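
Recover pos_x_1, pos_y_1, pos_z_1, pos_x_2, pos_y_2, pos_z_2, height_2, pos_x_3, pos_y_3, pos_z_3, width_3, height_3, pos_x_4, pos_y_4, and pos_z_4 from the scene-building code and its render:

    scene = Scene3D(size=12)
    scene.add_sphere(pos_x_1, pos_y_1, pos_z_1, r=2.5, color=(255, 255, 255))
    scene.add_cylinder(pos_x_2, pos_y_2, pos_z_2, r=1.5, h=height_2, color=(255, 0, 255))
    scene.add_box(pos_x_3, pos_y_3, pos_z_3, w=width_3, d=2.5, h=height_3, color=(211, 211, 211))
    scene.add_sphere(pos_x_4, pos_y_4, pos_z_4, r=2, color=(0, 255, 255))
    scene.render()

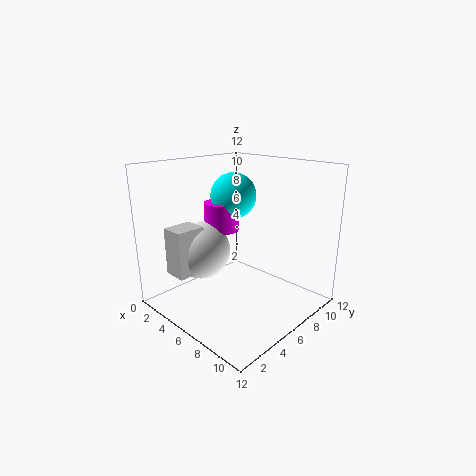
pos_x_1 = 3
pos_y_1 = 4.5
pos_z_1 = 4.5
pos_x_2 = 3.5
pos_y_2 = 6.5
pos_z_2 = 6
height_2 = 2.5
pos_x_3 = 2
pos_y_3 = 1.5
pos_z_3 = 3
width_3 = 2
height_3 = 4
pos_x_4 = 4
pos_y_4 = 7.5
pos_z_4 = 9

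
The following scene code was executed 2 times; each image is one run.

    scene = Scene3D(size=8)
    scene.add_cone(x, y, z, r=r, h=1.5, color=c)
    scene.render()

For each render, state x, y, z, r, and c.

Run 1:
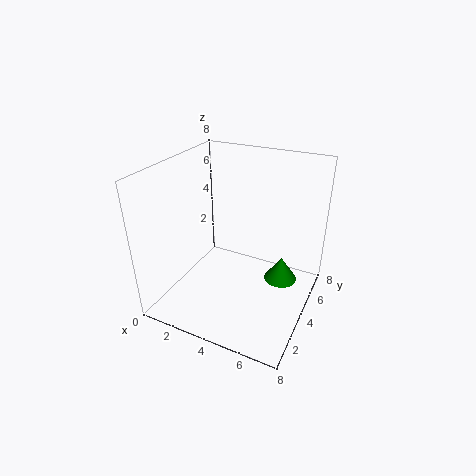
x = 6; y = 6; z = 0.5; r = 1; c = 'green'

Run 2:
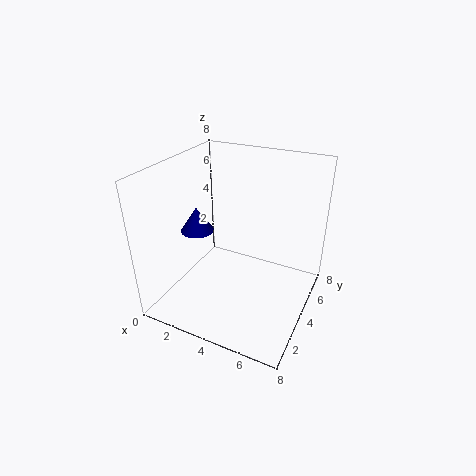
x = 1; y = 4.5; z = 3.5; r = 1; c = 'navy'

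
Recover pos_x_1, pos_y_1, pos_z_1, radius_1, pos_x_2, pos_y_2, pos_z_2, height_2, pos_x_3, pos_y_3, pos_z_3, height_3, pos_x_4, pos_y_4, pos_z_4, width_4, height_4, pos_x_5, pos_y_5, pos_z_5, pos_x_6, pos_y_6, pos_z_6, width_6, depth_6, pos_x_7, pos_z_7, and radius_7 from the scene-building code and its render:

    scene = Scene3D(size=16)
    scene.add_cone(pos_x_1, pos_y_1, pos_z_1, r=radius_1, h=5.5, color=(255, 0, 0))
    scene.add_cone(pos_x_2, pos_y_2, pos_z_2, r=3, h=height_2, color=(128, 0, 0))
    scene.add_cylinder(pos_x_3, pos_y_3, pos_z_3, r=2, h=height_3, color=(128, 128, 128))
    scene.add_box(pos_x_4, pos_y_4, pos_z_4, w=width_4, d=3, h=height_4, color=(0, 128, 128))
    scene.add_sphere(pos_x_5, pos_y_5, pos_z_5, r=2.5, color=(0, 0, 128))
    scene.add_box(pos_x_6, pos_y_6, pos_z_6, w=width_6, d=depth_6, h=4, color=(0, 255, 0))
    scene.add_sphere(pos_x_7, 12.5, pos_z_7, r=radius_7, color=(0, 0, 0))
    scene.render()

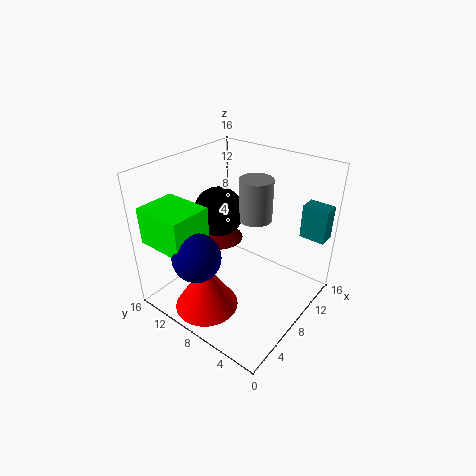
pos_x_1 = 3.5, pos_y_1 = 9, pos_z_1 = 1, radius_1 = 3.5, pos_x_2 = 10.5, pos_y_2 = 13, pos_z_2 = 5, height_2 = 3, pos_x_3 = 12, pos_y_3 = 8.5, pos_z_3 = 8.5, height_3 = 5, pos_x_4 = 14, pos_y_4 = 0.5, pos_z_4 = 7, width_4 = 2, height_4 = 4, pos_x_5 = 2.5, pos_y_5 = 9, pos_z_5 = 8, pos_x_6 = 0.5, pos_y_6 = 9.5, pos_z_6 = 8.5, width_6 = 4.5, depth_6 = 5.5, pos_x_7 = 10, pos_z_7 = 9, radius_7 = 3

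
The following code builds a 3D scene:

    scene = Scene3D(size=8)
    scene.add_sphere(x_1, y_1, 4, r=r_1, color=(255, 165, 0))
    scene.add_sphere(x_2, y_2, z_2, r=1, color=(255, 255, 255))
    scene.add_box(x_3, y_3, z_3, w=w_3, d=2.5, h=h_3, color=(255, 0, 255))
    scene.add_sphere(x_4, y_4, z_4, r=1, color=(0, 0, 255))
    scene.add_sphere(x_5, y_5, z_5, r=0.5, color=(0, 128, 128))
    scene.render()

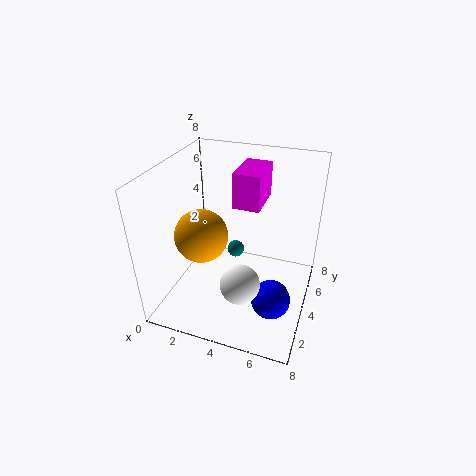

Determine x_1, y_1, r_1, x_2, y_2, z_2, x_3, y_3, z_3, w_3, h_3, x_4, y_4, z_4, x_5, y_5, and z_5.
x_1 = 2
y_1 = 3.5
r_1 = 1.5
x_2 = 5
y_2 = 1.5
z_2 = 3
x_3 = 3.5
y_3 = 4.5
z_3 = 5.5
w_3 = 1.5
h_3 = 2
x_4 = 6.5
y_4 = 2
z_4 = 2
x_5 = 3.5
y_5 = 5
z_5 = 2.5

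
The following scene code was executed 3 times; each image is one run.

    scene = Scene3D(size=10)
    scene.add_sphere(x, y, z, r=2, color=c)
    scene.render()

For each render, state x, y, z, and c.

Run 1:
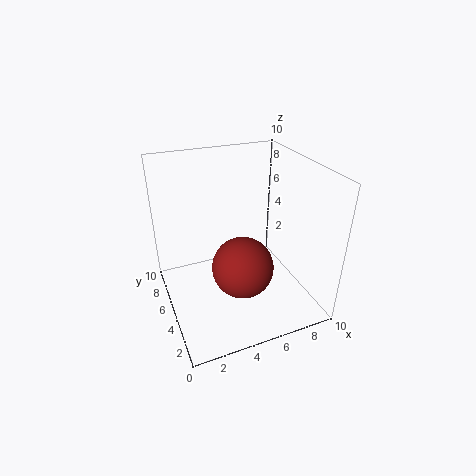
x = 4.5
y = 3
z = 4
c = 'brown'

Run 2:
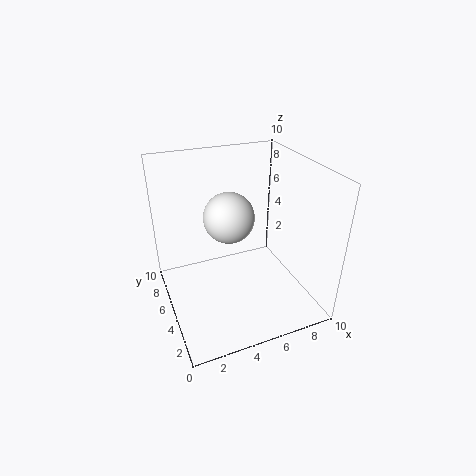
x = 5.5
y = 8
z = 5
c = 'white'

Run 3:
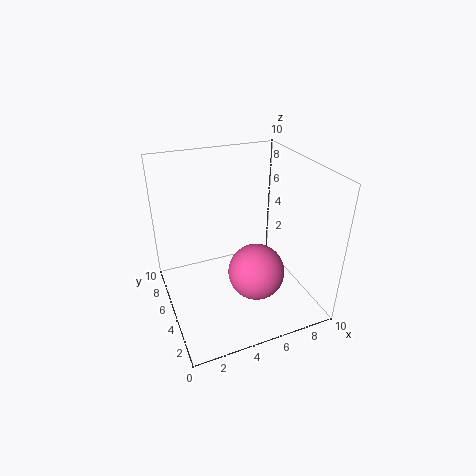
x = 6
y = 4
z = 2.5
c = 'hotpink'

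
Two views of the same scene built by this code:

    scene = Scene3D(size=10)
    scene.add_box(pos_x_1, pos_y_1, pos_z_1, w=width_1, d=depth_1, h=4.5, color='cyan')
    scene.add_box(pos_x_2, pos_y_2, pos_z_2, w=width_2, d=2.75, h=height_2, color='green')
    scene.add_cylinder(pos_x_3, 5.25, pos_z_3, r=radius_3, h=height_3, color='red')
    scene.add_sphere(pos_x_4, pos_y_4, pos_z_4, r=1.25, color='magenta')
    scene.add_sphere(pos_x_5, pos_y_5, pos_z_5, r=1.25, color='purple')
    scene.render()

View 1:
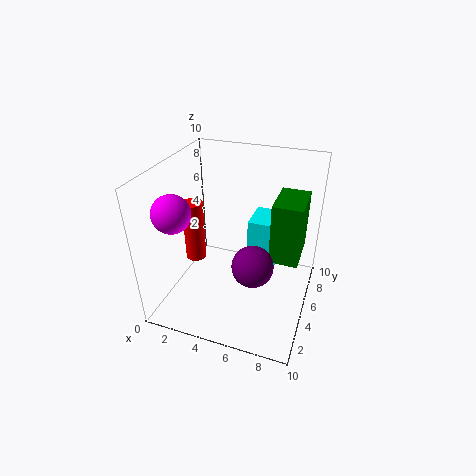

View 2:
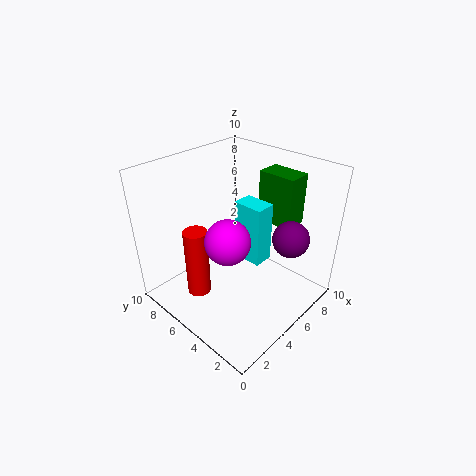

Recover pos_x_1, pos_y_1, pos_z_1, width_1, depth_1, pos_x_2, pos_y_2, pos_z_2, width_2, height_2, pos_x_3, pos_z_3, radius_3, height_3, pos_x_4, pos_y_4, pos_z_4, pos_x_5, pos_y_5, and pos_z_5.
pos_x_1 = 6; pos_y_1 = 4; pos_z_1 = 2.5; width_1 = 1.5; depth_1 = 2.25; pos_x_2 = 7.75; pos_y_2 = 2.75; pos_z_2 = 5.25; width_2 = 1.75; height_2 = 3.75; pos_x_3 = 1.5; pos_z_3 = 2.5; radius_3 = 0.75; height_3 = 4.5; pos_x_4 = 1.5; pos_y_4 = 2.5; pos_z_4 = 7.5; pos_x_5 = 7; pos_y_5 = 2; pos_z_5 = 5.25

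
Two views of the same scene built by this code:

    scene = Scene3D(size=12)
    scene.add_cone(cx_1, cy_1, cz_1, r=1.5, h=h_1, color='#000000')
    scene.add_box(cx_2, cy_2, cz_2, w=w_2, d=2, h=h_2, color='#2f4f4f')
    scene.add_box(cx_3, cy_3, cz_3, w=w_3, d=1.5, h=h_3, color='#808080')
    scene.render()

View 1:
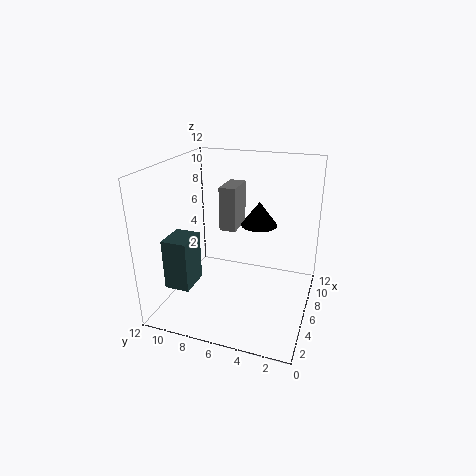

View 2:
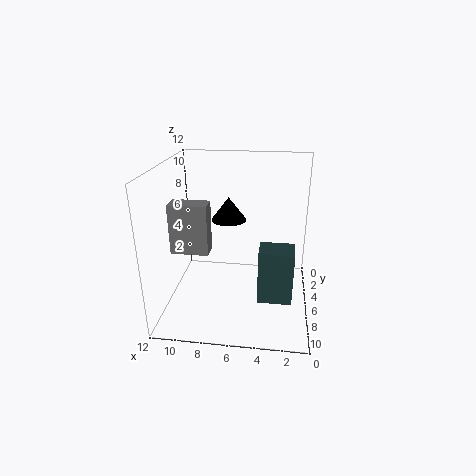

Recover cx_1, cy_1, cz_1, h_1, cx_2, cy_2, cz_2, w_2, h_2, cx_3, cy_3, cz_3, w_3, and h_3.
cx_1 = 7; cy_1 = 4.5; cz_1 = 7; h_1 = 2; cx_2 = 1.5; cy_2 = 8.5; cz_2 = 3; w_2 = 2.5; h_2 = 4; cx_3 = 8; cy_3 = 7; cz_3 = 5.5; w_3 = 3; h_3 = 4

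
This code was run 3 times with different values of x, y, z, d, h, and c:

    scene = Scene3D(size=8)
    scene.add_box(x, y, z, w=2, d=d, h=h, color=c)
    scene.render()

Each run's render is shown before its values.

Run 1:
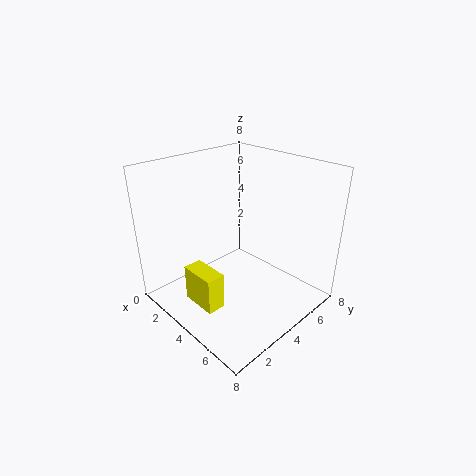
x = 3
y = 1
z = 1
d = 1
h = 2
c = 'yellow'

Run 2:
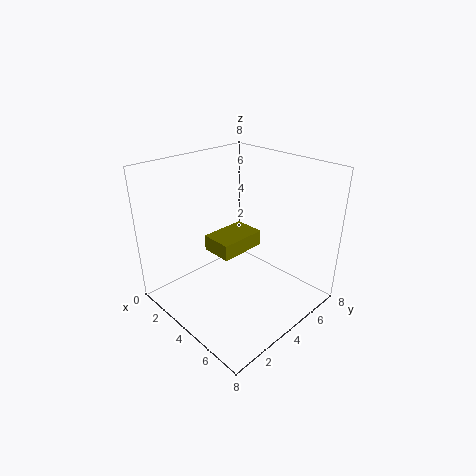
x = 1
y = 4
z = 2
d = 3
h = 1
c = 'olive'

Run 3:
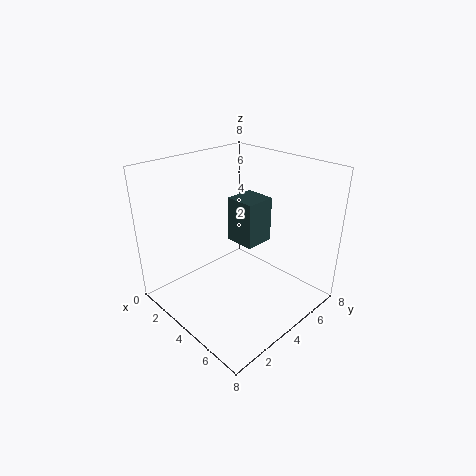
x = 1
y = 6
z = 2
d = 2
h = 3
c = 'darkslategray'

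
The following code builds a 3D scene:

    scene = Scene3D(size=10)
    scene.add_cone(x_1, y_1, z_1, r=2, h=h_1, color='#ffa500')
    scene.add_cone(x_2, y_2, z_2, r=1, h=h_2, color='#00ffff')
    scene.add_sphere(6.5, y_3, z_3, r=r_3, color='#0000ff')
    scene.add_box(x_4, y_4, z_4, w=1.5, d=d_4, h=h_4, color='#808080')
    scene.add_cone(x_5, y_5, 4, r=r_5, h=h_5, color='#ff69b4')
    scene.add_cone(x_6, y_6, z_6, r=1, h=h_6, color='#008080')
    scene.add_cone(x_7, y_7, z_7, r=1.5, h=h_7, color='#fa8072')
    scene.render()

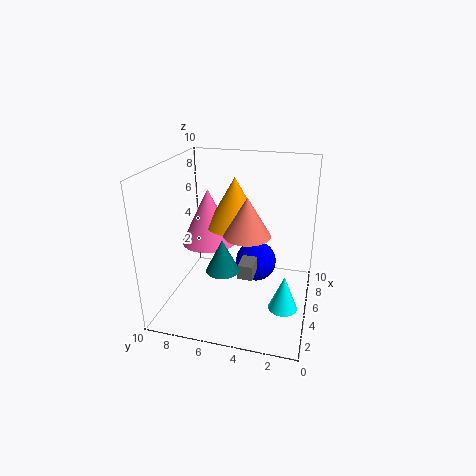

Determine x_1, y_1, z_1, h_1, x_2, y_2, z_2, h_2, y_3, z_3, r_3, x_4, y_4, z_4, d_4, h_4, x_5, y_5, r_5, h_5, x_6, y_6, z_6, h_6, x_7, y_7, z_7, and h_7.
x_1 = 6, y_1 = 5.5, z_1 = 5.5, h_1 = 3.5, x_2 = 4, y_2 = 1.5, z_2 = 0.5, h_2 = 2.5, y_3 = 4, z_3 = 2.5, r_3 = 1.5, x_4 = 3, y_4 = 3.5, z_4 = 3, d_4 = 1, h_4 = 1, x_5 = 6, y_5 = 7.5, r_5 = 2, h_5 = 4, x_6 = 1.5, y_6 = 5, z_6 = 4.5, h_6 = 2, x_7 = 3.5, y_7 = 4, z_7 = 6, h_7 = 2.5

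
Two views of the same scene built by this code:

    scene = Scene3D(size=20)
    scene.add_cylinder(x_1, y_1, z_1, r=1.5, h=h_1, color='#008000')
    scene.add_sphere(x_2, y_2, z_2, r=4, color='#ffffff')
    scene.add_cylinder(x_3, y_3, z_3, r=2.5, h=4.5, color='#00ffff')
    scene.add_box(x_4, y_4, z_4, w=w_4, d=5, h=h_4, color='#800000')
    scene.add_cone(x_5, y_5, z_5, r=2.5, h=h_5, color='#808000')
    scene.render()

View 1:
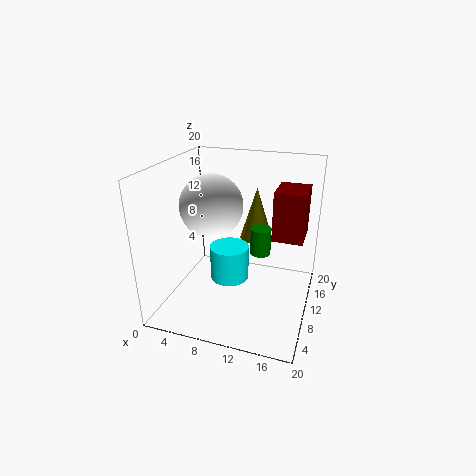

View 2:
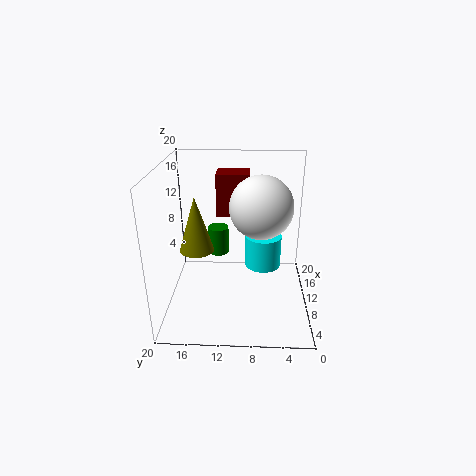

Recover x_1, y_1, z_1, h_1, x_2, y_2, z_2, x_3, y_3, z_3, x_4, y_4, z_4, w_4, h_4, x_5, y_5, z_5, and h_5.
x_1 = 12.5; y_1 = 13; z_1 = 6.5; h_1 = 4; x_2 = 7.5; y_2 = 7; z_2 = 15.5; x_3 = 10; y_3 = 6.5; z_3 = 6; x_4 = 15; y_4 = 8.5; z_4 = 11; w_4 = 4; h_4 = 6.5; x_5 = 11; y_5 = 16; z_5 = 7.5; h_5 = 8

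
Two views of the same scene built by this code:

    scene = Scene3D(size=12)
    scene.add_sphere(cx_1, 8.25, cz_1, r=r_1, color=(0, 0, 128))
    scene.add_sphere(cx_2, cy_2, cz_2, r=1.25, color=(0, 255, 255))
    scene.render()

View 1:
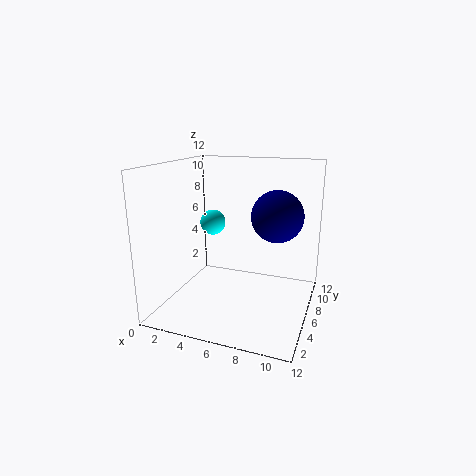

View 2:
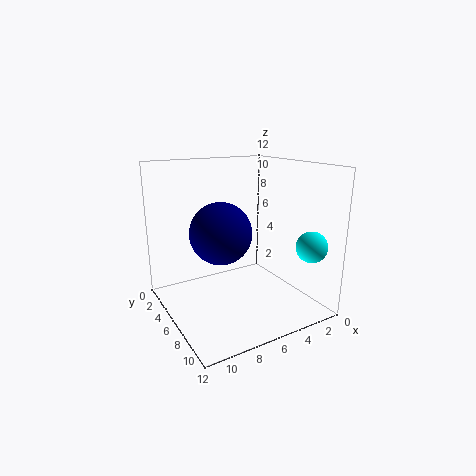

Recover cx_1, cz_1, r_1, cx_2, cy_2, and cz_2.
cx_1 = 8.75
cz_1 = 7.5
r_1 = 2.25
cx_2 = 1.75
cy_2 = 10.25
cz_2 = 5.75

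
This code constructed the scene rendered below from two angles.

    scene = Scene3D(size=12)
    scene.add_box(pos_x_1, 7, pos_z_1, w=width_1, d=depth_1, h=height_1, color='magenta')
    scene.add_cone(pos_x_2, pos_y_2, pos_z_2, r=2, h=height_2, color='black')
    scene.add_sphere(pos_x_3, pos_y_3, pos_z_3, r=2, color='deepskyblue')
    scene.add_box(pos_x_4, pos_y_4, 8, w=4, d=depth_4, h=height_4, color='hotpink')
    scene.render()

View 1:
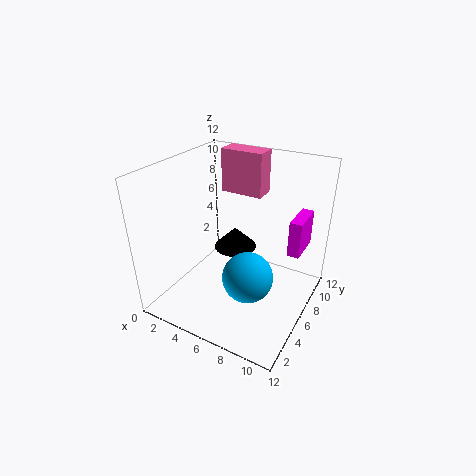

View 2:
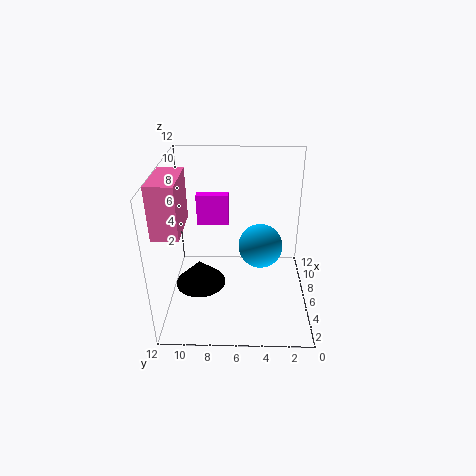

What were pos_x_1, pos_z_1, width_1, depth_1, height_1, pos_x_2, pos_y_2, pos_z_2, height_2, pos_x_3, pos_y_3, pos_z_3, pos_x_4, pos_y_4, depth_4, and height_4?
pos_x_1 = 10, pos_z_1 = 5, width_1 = 1, depth_1 = 3, height_1 = 3, pos_x_2 = 4, pos_y_2 = 9, pos_z_2 = 3, height_2 = 2, pos_x_3 = 8, pos_y_3 = 4, pos_z_3 = 4, pos_x_4 = 2, pos_y_4 = 10, depth_4 = 2, height_4 = 4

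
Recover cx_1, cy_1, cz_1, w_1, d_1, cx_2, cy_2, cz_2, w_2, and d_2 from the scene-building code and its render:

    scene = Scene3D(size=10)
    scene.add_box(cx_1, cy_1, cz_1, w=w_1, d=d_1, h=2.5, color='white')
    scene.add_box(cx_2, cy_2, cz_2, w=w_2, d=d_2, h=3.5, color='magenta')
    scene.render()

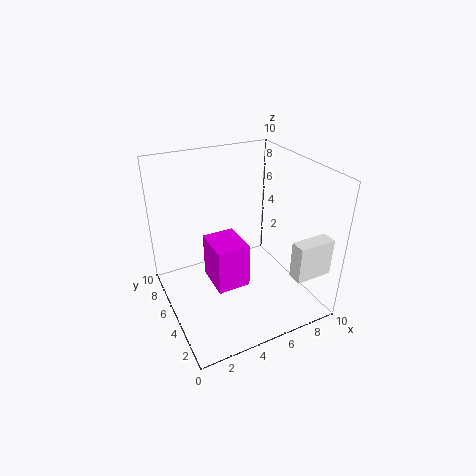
cx_1 = 7
cy_1 = 0.5
cz_1 = 3.5
w_1 = 2.5
d_1 = 1
cx_2 = 3.5
cy_2 = 5
cz_2 = 0.5
w_2 = 2.5
d_2 = 3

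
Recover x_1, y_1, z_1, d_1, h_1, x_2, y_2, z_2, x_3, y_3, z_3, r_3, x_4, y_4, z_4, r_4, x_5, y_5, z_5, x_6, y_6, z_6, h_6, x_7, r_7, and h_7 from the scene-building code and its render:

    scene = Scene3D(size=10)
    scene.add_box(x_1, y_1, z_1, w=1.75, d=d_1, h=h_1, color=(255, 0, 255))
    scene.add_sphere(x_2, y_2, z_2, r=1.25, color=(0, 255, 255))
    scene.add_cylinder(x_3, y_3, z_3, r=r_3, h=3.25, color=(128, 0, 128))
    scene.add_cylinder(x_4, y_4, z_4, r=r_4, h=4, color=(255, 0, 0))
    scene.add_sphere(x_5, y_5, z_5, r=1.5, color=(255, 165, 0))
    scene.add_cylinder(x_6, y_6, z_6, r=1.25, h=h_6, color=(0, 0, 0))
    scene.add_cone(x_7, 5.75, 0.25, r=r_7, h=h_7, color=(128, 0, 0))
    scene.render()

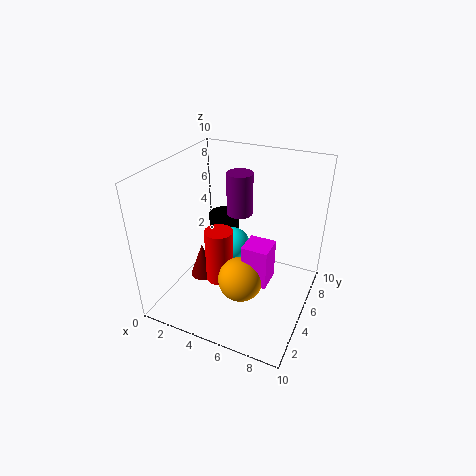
x_1 = 6; y_1 = 3.25; z_1 = 2.75; d_1 = 1.75; h_1 = 2.75; x_2 = 4; y_2 = 6.25; z_2 = 3.5; x_3 = 3.75; y_3 = 8; z_3 = 5.25; r_3 = 1; x_4 = 3.75; y_4 = 4.5; z_4 = 1.5; r_4 = 1; x_5 = 6; y_5 = 3.25; z_5 = 3; x_6 = 2; y_6 = 8.75; z_6 = 3; h_6 = 1.5; x_7 = 1.5; r_7 = 1; h_7 = 2.75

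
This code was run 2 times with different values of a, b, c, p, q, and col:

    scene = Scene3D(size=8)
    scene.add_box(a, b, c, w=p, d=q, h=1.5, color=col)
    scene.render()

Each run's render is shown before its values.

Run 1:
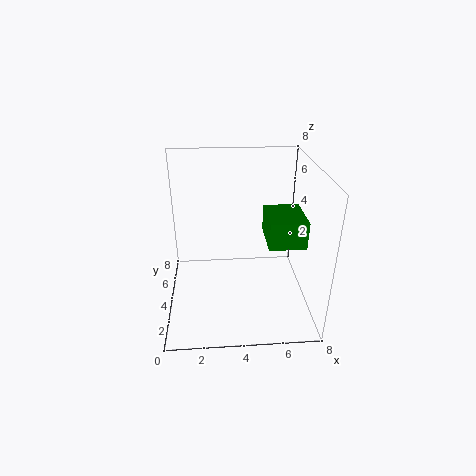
a = 5.5, b = 2.5, c = 4, p = 2, q = 2.5, col = 'green'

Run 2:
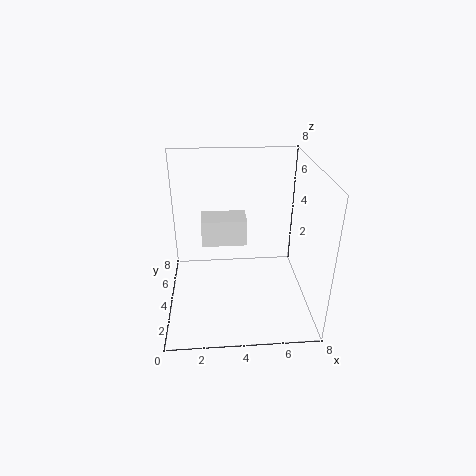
a = 2, b = 4, c = 3.5, p = 2.5, q = 1.5, col = 'white'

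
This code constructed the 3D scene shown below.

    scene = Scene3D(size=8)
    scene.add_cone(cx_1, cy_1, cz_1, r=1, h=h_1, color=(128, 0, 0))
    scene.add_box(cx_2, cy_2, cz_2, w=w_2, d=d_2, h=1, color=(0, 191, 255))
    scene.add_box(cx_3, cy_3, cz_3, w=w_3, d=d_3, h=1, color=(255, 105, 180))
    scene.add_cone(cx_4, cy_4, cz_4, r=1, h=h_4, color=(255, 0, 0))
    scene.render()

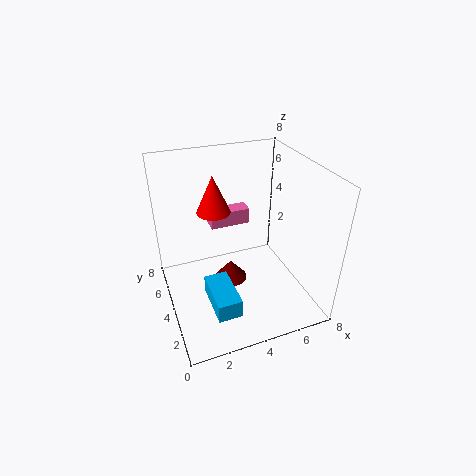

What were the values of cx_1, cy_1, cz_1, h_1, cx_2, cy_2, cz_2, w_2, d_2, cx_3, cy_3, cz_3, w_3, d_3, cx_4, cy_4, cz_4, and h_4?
cx_1 = 4; cy_1 = 5.25; cz_1 = 0.25; h_1 = 1.25; cx_2 = 1.75; cy_2 = 0.75; cz_2 = 1.5; w_2 = 1.25; d_2 = 2.5; cx_3 = 3.25; cy_3 = 6.5; cz_3 = 3.25; w_3 = 2.5; d_3 = 1; cx_4 = 3.25; cy_4 = 6; cz_4 = 4.75; h_4 = 2.25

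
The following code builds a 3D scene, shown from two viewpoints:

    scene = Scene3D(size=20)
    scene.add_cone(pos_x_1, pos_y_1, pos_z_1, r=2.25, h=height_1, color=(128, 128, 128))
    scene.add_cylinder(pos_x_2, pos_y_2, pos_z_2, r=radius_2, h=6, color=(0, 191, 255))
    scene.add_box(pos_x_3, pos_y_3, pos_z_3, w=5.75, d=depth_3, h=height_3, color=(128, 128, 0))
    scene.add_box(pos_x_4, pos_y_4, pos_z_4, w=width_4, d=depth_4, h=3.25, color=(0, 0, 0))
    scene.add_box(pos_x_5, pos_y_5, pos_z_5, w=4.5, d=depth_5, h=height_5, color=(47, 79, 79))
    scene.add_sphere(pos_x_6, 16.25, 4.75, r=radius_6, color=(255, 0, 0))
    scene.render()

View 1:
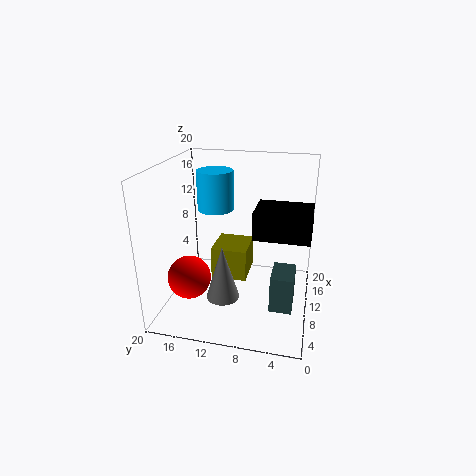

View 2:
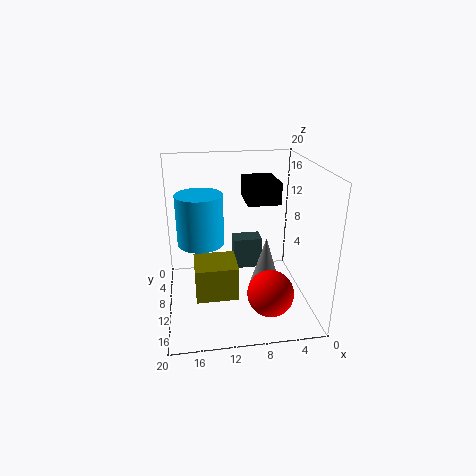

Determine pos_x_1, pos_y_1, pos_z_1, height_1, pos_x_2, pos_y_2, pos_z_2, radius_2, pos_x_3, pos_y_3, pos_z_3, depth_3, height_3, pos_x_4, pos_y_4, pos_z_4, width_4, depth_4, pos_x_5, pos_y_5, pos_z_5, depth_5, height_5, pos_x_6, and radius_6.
pos_x_1 = 6.25, pos_y_1 = 11.25, pos_z_1 = 2.75, height_1 = 7.5, pos_x_2 = 15.25, pos_y_2 = 14.75, pos_z_2 = 12, radius_2 = 2.75, pos_x_3 = 10.5, pos_y_3 = 9, pos_z_3 = 2.75, depth_3 = 5.25, height_3 = 4.75, pos_x_4 = 3, pos_y_4 = 0.25, pos_z_4 = 13.25, width_4 = 5, depth_4 = 6.5, pos_x_5 = 5.25, pos_y_5 = 1.75, pos_z_5 = 2, depth_5 = 3, height_5 = 5, pos_x_6 = 6.75, radius_6 = 3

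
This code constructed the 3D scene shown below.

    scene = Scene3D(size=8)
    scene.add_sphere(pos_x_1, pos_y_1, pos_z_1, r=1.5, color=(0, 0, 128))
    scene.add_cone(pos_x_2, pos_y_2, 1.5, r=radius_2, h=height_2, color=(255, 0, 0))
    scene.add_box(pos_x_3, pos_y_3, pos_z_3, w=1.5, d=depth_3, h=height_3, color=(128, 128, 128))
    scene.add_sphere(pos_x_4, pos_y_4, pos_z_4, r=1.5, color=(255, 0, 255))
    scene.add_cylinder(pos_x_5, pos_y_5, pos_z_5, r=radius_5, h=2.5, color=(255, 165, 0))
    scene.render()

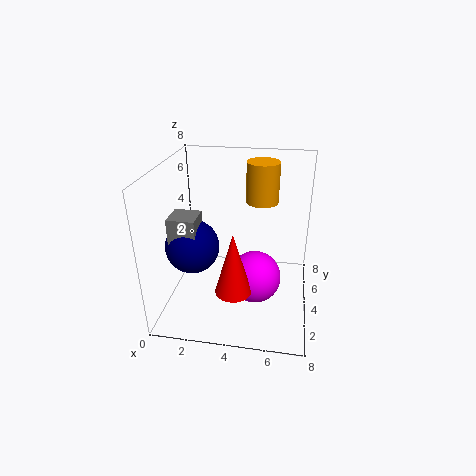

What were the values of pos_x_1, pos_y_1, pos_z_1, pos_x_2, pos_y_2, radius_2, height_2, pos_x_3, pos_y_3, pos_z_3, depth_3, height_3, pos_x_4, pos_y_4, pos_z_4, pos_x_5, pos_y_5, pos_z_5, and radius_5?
pos_x_1 = 1.5
pos_y_1 = 3.5
pos_z_1 = 3.5
pos_x_2 = 4
pos_y_2 = 2.5
radius_2 = 1
height_2 = 3.5
pos_x_3 = 0.5
pos_y_3 = 2.5
pos_z_3 = 3.5
depth_3 = 1.5
height_3 = 2
pos_x_4 = 5
pos_y_4 = 4
pos_z_4 = 1.5
pos_x_5 = 5
pos_y_5 = 7
pos_z_5 = 5
radius_5 = 1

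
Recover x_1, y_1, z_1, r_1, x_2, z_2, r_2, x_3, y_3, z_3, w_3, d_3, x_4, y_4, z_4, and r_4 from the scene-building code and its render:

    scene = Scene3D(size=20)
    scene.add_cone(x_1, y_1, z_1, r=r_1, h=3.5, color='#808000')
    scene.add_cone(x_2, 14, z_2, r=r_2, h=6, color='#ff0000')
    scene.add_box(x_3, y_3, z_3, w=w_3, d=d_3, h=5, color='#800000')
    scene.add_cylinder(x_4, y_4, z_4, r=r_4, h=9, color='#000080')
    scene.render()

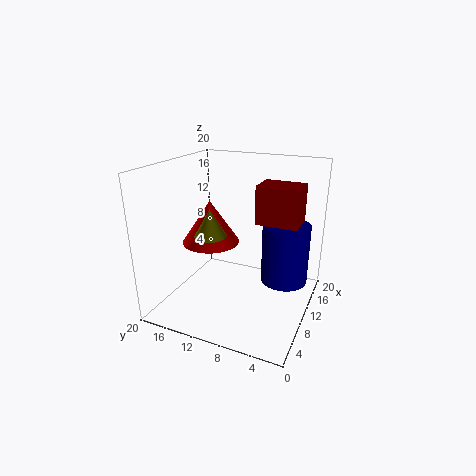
x_1 = 5
y_1 = 11.5
z_1 = 12
r_1 = 2
x_2 = 9.5
z_2 = 9
r_2 = 4
x_3 = 8.5
y_3 = 1.5
z_3 = 13
w_3 = 4
d_3 = 5.5
x_4 = 15
y_4 = 4.5
z_4 = 2
r_4 = 3.5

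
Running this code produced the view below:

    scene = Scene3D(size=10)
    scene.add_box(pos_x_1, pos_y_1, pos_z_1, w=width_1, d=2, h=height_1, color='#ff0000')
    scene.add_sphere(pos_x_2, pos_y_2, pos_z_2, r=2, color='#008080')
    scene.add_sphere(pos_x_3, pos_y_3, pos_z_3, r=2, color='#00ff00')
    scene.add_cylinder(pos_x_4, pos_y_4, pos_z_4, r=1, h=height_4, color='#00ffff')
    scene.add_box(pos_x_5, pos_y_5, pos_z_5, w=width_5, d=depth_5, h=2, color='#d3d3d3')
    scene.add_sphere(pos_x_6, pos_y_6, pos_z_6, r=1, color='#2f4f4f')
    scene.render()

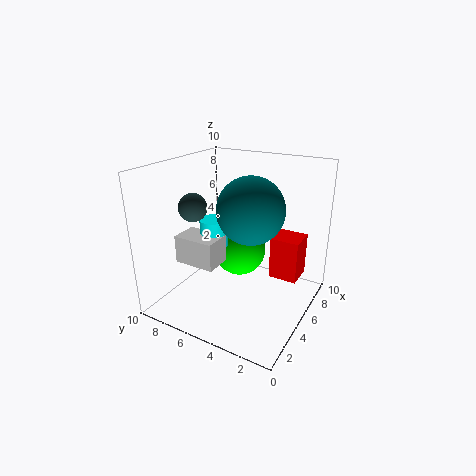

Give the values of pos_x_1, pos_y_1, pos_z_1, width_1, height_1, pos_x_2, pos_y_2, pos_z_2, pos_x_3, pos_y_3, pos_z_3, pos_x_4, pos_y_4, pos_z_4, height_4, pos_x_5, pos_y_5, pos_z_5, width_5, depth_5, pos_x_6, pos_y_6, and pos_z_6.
pos_x_1 = 6, pos_y_1 = 1, pos_z_1 = 2, width_1 = 2, height_1 = 3, pos_x_2 = 3, pos_y_2 = 3, pos_z_2 = 8, pos_x_3 = 7, pos_y_3 = 6, pos_z_3 = 3, pos_x_4 = 5, pos_y_4 = 7, pos_z_4 = 4, height_4 = 2, pos_x_5 = 3, pos_y_5 = 6, pos_z_5 = 3, width_5 = 2, depth_5 = 3, pos_x_6 = 4, pos_y_6 = 8, pos_z_6 = 7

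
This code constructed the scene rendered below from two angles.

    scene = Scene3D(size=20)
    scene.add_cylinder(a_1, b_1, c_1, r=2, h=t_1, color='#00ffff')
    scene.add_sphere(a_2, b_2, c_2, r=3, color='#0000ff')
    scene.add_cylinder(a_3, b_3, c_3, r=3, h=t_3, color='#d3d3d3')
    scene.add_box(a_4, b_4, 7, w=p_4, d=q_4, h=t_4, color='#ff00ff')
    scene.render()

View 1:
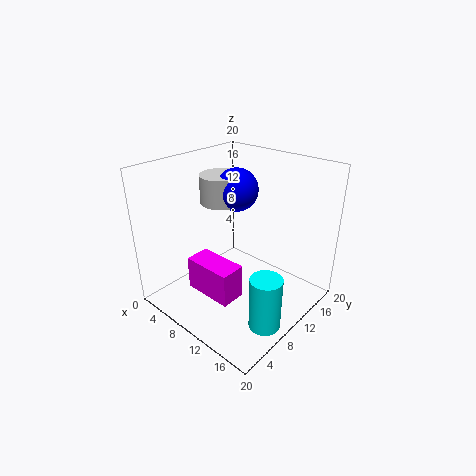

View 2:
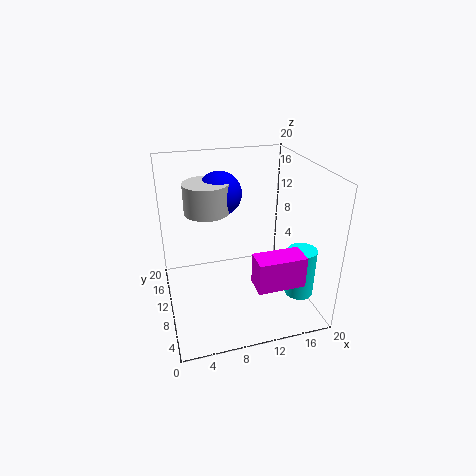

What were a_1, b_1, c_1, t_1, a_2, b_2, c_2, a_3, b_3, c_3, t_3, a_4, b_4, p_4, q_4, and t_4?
a_1 = 18
b_1 = 6
c_1 = 2
t_1 = 7
a_2 = 8
b_2 = 12
c_2 = 16
a_3 = 6
b_3 = 11
c_3 = 14
t_3 = 4
a_4 = 10
b_4 = 1
p_4 = 6
q_4 = 3
t_4 = 4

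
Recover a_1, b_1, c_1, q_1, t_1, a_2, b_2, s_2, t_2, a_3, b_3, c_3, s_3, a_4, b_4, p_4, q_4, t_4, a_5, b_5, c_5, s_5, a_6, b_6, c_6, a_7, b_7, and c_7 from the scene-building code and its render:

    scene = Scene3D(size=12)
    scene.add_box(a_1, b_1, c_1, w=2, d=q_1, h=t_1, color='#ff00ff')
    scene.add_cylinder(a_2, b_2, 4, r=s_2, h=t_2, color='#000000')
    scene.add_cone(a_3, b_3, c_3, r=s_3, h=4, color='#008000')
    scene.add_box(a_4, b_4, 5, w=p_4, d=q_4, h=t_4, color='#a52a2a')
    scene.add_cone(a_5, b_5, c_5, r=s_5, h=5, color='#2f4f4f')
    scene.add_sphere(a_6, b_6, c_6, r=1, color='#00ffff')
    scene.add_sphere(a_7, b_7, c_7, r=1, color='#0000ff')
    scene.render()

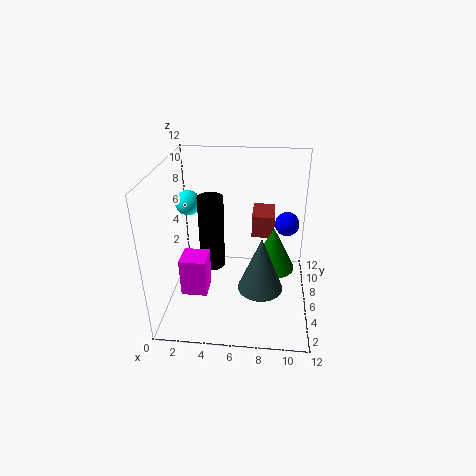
a_1 = 2, b_1 = 2, c_1 = 3, q_1 = 2, t_1 = 3, a_2 = 4, b_2 = 5, s_2 = 1, t_2 = 6, a_3 = 9, b_3 = 8, c_3 = 2, s_3 = 2, a_4 = 7, b_4 = 8, p_4 = 2, q_4 = 3, t_4 = 2, a_5 = 8, b_5 = 6, c_5 = 1, s_5 = 2, a_6 = 2, b_6 = 6, c_6 = 9, a_7 = 10, b_7 = 7, c_7 = 7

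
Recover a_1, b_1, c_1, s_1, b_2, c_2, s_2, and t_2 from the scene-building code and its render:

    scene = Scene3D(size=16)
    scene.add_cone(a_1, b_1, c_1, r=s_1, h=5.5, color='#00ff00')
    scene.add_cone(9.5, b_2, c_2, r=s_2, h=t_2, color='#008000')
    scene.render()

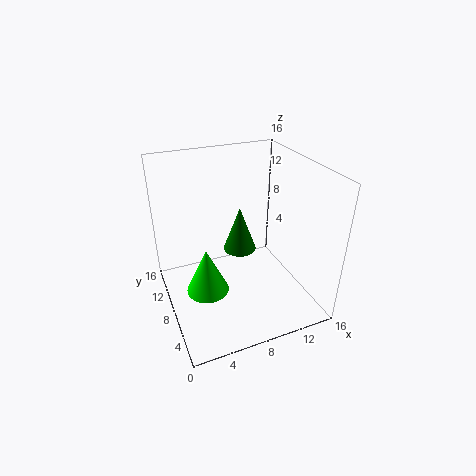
a_1 = 4.5, b_1 = 9, c_1 = 1, s_1 = 2.5, b_2 = 11, c_2 = 4.5, s_2 = 2, t_2 = 5.5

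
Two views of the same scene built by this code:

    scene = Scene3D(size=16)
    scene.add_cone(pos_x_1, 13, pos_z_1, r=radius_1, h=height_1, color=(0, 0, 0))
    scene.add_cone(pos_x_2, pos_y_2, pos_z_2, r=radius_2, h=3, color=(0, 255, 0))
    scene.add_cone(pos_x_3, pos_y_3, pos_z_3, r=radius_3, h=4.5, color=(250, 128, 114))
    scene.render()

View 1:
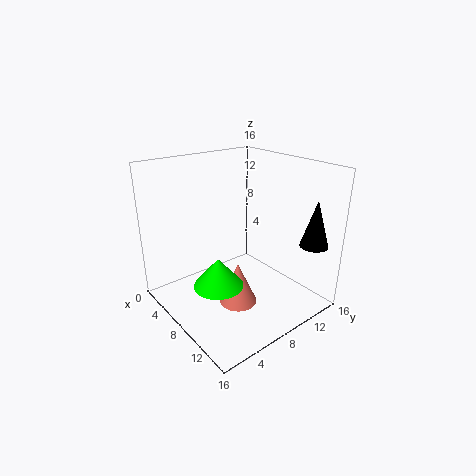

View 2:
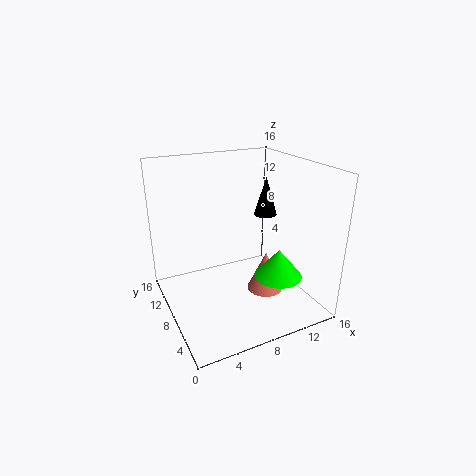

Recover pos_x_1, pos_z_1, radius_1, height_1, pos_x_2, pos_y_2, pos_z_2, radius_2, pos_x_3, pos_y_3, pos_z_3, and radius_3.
pos_x_1 = 14.5, pos_z_1 = 8, radius_1 = 1.5, height_1 = 5, pos_x_2 = 10.5, pos_y_2 = 3.5, pos_z_2 = 5, radius_2 = 2.5, pos_x_3 = 10.5, pos_y_3 = 6, pos_z_3 = 2, radius_3 = 2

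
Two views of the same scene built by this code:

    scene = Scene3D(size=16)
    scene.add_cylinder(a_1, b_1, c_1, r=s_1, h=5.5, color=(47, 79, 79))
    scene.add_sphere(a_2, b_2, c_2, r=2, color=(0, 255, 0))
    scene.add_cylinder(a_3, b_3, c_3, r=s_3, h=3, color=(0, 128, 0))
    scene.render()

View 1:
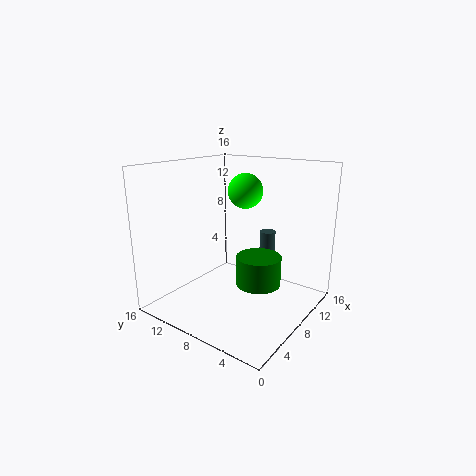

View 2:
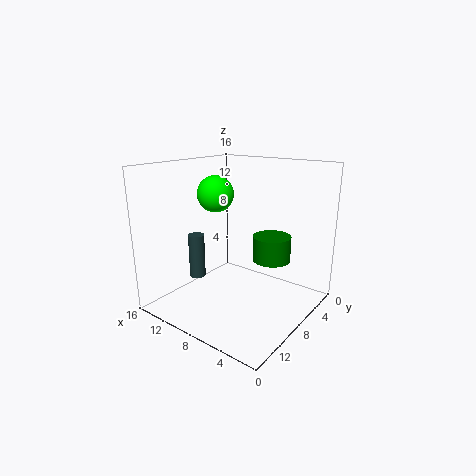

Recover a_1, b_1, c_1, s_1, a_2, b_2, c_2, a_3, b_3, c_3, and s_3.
a_1 = 14.5
b_1 = 8
c_1 = 1.5
s_1 = 1
a_2 = 10.5
b_2 = 8.75
c_2 = 12.75
a_3 = 6
b_3 = 4
c_3 = 4.5
s_3 = 2.25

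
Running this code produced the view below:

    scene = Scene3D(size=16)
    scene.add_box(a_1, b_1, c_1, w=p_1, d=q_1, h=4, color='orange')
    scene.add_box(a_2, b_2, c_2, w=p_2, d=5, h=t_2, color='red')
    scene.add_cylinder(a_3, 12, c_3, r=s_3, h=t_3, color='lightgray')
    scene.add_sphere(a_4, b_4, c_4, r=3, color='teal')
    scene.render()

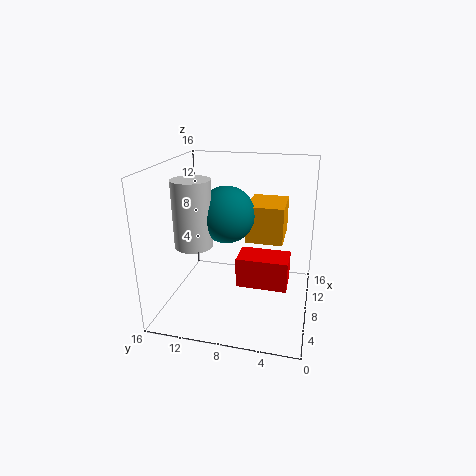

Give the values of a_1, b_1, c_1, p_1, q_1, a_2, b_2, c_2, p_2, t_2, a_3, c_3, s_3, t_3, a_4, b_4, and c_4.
a_1 = 7; b_1 = 3; c_1 = 8; p_1 = 5; q_1 = 4; a_2 = 3; b_2 = 2; c_2 = 5; p_2 = 3; t_2 = 3; a_3 = 5; c_3 = 8; s_3 = 2; t_3 = 7; a_4 = 7; b_4 = 9; c_4 = 11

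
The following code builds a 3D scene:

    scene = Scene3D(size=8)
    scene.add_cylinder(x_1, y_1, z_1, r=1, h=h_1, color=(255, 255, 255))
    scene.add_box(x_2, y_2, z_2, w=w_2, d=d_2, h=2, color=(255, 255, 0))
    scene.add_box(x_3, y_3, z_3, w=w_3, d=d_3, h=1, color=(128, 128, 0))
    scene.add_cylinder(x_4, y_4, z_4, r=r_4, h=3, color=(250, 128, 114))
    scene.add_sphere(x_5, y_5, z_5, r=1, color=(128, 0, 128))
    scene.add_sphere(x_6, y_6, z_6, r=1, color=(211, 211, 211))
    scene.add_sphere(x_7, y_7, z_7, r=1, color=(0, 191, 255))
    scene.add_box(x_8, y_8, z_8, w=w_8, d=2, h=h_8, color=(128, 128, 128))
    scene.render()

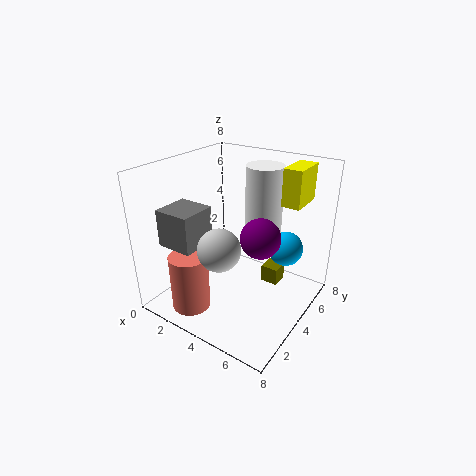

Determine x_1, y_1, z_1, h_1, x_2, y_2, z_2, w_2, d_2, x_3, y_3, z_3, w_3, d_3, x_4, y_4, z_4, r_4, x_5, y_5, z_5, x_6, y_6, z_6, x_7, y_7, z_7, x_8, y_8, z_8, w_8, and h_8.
x_1 = 5
y_1 = 5
z_1 = 4
h_1 = 4
x_2 = 6
y_2 = 5
z_2 = 6
w_2 = 1
d_2 = 2
x_3 = 5
y_3 = 5
z_3 = 1
w_3 = 1
d_3 = 1
x_4 = 3
y_4 = 1
z_4 = 1
r_4 = 1
x_5 = 6
y_5 = 3
z_5 = 5
x_6 = 5
y_6 = 1
z_6 = 5
x_7 = 6
y_7 = 6
z_7 = 3
x_8 = 1
y_8 = 1
z_8 = 4
w_8 = 2
h_8 = 2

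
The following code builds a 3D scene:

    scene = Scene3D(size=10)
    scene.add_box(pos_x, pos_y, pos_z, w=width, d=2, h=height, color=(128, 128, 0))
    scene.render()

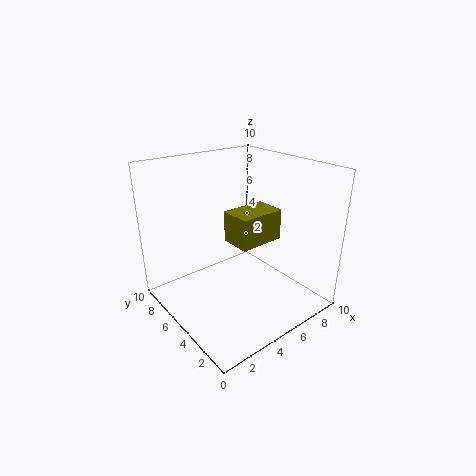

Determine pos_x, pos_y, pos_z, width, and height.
pos_x = 3.5; pos_y = 2.5; pos_z = 5.5; width = 3; height = 2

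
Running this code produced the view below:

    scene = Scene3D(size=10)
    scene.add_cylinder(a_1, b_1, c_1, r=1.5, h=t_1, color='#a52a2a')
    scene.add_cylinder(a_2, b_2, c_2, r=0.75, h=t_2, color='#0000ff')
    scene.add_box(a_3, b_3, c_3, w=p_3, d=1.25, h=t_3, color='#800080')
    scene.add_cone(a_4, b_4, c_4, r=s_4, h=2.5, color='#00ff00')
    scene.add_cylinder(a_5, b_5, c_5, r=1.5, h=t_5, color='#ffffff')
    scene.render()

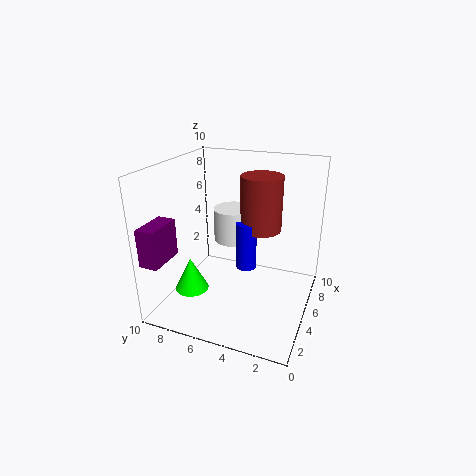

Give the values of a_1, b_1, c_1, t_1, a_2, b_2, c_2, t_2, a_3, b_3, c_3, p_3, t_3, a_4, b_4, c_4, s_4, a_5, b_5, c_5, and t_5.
a_1 = 7
b_1 = 4
c_1 = 5
t_1 = 4
a_2 = 6
b_2 = 4.75
c_2 = 2.25
t_2 = 3.5
a_3 = 0.25
b_3 = 8.5
c_3 = 4.25
p_3 = 2.5
t_3 = 2.5
a_4 = 4.25
b_4 = 8.5
c_4 = 0.5
s_4 = 1.25
a_5 = 7.25
b_5 = 6.25
c_5 = 3.75
t_5 = 2.5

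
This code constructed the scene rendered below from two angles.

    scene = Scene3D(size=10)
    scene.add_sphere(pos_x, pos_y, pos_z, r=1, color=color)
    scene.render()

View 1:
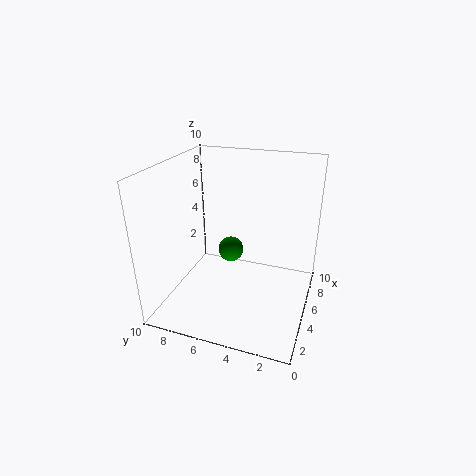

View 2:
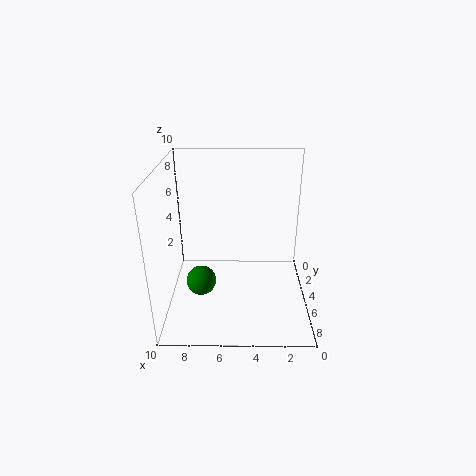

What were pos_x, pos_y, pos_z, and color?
pos_x = 7.5
pos_y = 6.5
pos_z = 2.5
color = 'green'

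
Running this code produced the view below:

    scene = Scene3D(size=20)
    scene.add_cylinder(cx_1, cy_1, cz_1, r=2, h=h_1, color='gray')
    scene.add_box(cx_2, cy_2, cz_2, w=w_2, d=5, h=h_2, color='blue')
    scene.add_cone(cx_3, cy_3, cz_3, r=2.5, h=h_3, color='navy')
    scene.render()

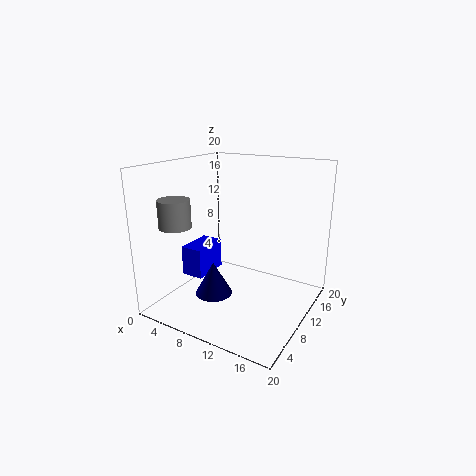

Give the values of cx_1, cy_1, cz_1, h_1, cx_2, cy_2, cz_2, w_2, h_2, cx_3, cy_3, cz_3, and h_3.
cx_1 = 5.5
cy_1 = 2.5
cz_1 = 13
h_1 = 3.5
cx_2 = 4.5
cy_2 = 4.5
cz_2 = 5.5
w_2 = 3
h_2 = 4
cx_3 = 8.5
cy_3 = 6
cz_3 = 3
h_3 = 4.5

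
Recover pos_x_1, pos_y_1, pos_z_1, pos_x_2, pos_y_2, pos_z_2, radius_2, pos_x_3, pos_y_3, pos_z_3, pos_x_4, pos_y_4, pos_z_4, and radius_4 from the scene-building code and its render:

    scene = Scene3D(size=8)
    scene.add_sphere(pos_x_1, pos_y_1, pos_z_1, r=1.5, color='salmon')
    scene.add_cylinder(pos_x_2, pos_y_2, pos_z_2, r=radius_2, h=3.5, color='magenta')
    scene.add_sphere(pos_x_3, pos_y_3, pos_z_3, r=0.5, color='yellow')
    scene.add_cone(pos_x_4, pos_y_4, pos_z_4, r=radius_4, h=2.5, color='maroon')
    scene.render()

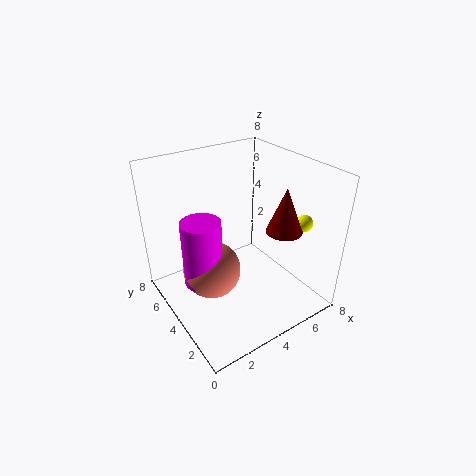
pos_x_1 = 2, pos_y_1 = 3.5, pos_z_1 = 3, pos_x_2 = 1.5, pos_y_2 = 3.5, pos_z_2 = 2.5, radius_2 = 1, pos_x_3 = 7.5, pos_y_3 = 2.5, pos_z_3 = 4.5, pos_x_4 = 6, pos_y_4 = 2.5, pos_z_4 = 4.5, radius_4 = 1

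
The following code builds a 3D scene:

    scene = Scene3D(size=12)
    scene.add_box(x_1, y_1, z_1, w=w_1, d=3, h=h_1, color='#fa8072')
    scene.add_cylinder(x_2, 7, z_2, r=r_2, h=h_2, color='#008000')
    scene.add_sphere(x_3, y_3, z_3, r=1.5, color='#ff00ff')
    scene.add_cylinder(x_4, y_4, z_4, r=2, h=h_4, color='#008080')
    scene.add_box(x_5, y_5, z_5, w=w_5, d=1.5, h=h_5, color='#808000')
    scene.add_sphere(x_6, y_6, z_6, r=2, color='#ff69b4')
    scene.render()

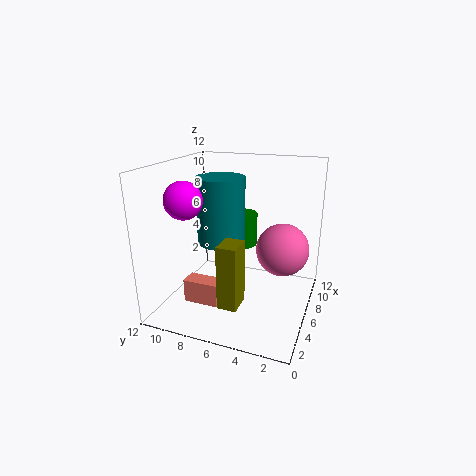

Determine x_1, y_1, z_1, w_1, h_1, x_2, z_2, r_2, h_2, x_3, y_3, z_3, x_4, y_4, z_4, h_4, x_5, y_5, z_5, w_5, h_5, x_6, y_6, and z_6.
x_1 = 3.5; y_1 = 7; z_1 = 0.5; w_1 = 1.5; h_1 = 2; x_2 = 9.5; z_2 = 4; r_2 = 1.5; h_2 = 3; x_3 = 3.5; y_3 = 9.5; z_3 = 9.5; x_4 = 6; y_4 = 7.5; z_4 = 5.5; h_4 = 5.5; x_5 = 1.5; y_5 = 4.5; z_5 = 2; w_5 = 2; h_5 = 5; x_6 = 5; y_6 = 2; z_6 = 6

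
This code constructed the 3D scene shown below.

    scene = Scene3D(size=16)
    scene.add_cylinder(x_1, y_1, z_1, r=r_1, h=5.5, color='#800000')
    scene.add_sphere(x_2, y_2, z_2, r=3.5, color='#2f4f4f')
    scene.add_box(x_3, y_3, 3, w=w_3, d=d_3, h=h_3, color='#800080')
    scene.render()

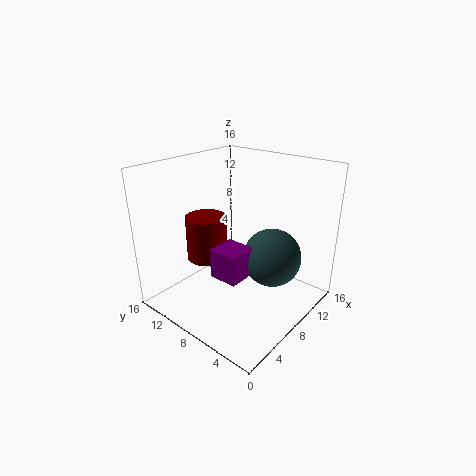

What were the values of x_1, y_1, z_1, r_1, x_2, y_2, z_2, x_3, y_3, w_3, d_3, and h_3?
x_1 = 8.5
y_1 = 13.5
z_1 = 3.5
r_1 = 2.5
x_2 = 12
y_2 = 6
z_2 = 4.5
x_3 = 6
y_3 = 7
w_3 = 3.5
d_3 = 3.5
h_3 = 3.5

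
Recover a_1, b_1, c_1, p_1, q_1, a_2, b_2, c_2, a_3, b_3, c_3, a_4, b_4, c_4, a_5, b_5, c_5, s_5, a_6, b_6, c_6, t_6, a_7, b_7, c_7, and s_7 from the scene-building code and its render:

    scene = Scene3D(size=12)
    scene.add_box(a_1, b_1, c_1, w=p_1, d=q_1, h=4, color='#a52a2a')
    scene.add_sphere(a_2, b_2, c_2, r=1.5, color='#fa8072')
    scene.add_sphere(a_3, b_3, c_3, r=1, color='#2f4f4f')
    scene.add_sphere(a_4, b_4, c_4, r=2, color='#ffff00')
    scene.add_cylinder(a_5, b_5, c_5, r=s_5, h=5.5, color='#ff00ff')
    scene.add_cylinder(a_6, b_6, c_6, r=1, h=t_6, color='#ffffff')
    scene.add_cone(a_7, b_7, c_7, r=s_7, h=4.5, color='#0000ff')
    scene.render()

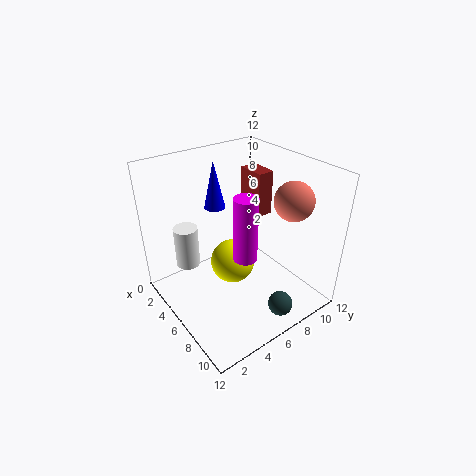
a_1 = 2.5
b_1 = 9
c_1 = 6.5
p_1 = 2.5
q_1 = 1.5
a_2 = 9.5
b_2 = 8.5
c_2 = 10
a_3 = 10.5
b_3 = 7
c_3 = 1.5
a_4 = 4.5
b_4 = 6.5
c_4 = 2.5
a_5 = 7
b_5 = 6
c_5 = 4.5
s_5 = 1
a_6 = 3.5
b_6 = 2.5
c_6 = 3.5
t_6 = 3.5
a_7 = 1
b_7 = 7
c_7 = 6.5
s_7 = 1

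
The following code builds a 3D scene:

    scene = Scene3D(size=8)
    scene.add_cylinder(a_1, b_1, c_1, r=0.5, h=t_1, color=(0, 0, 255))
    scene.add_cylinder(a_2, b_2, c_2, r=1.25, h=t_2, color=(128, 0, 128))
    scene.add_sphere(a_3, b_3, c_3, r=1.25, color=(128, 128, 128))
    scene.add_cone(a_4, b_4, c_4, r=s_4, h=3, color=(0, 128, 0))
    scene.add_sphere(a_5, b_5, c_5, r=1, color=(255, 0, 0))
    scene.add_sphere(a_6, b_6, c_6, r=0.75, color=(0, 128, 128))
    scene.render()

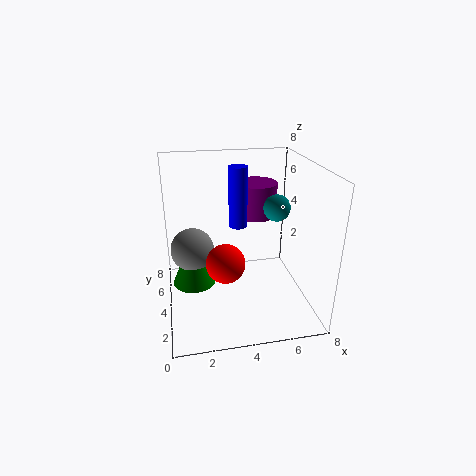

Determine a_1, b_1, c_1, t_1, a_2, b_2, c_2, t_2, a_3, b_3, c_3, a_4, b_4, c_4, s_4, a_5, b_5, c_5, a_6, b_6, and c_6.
a_1 = 4
b_1 = 4
c_1 = 4.75
t_1 = 3.25
a_2 = 5.5
b_2 = 6
c_2 = 4.5
t_2 = 2
a_3 = 1.5
b_3 = 5
c_3 = 3
a_4 = 1.5
b_4 = 4.75
c_4 = 1
s_4 = 1.25
a_5 = 3
b_5 = 2.25
c_5 = 3.5
a_6 = 6.25
b_6 = 4.25
c_6 = 5.5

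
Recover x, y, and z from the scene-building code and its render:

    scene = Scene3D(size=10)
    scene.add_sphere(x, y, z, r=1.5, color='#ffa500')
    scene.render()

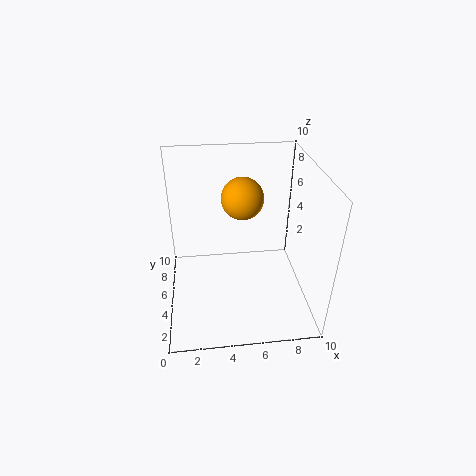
x = 5.5; y = 6.5; z = 7.25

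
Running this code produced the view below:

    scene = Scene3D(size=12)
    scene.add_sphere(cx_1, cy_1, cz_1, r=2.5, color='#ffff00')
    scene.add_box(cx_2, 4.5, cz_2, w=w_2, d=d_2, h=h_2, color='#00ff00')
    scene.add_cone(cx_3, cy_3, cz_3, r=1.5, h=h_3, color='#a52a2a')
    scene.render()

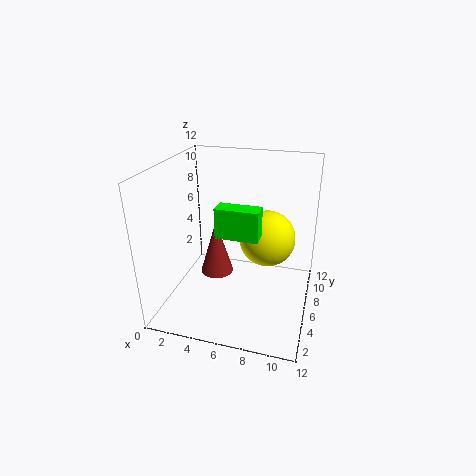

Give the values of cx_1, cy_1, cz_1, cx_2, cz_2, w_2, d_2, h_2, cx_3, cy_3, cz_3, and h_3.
cx_1 = 8, cy_1 = 8.5, cz_1 = 5, cx_2 = 4.5, cz_2 = 6.5, w_2 = 3.5, d_2 = 1.5, h_2 = 2.5, cx_3 = 3.5, cy_3 = 7.5, cz_3 = 1.5, h_3 = 5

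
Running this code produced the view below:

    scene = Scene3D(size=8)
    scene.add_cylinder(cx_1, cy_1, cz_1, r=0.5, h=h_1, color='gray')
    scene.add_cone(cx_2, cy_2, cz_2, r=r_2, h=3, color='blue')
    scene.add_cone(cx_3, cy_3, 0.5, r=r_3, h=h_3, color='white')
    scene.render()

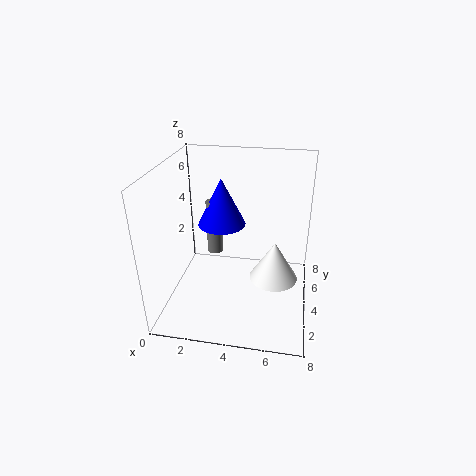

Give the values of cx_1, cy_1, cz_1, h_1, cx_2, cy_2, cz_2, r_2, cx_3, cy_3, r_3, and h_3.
cx_1 = 2
cy_1 = 6.5
cz_1 = 1.5
h_1 = 3.5
cx_2 = 2.5
cy_2 = 6.5
cz_2 = 3.5
r_2 = 1.5
cx_3 = 6
cy_3 = 5.5
r_3 = 1.5
h_3 = 2.5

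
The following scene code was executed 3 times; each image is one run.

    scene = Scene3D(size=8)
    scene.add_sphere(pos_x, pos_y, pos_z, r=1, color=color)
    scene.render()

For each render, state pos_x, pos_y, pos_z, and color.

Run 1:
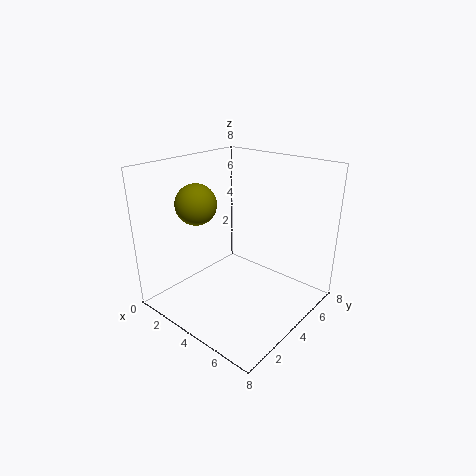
pos_x = 3.5; pos_y = 1.5; pos_z = 6.5; color = 'olive'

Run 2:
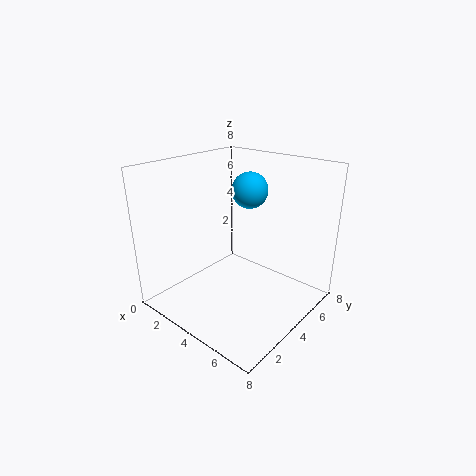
pos_x = 4; pos_y = 5; pos_z = 6.5; color = 'deepskyblue'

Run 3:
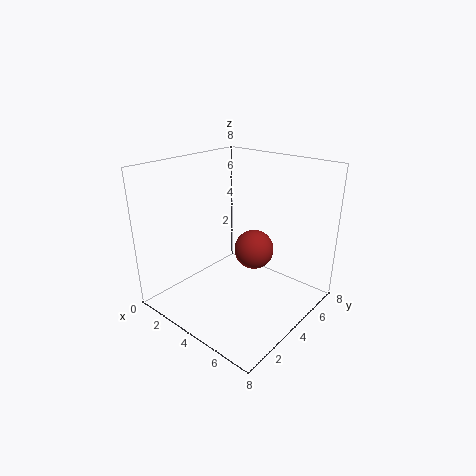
pos_x = 5.5; pos_y = 3.5; pos_z = 4; color = 'brown'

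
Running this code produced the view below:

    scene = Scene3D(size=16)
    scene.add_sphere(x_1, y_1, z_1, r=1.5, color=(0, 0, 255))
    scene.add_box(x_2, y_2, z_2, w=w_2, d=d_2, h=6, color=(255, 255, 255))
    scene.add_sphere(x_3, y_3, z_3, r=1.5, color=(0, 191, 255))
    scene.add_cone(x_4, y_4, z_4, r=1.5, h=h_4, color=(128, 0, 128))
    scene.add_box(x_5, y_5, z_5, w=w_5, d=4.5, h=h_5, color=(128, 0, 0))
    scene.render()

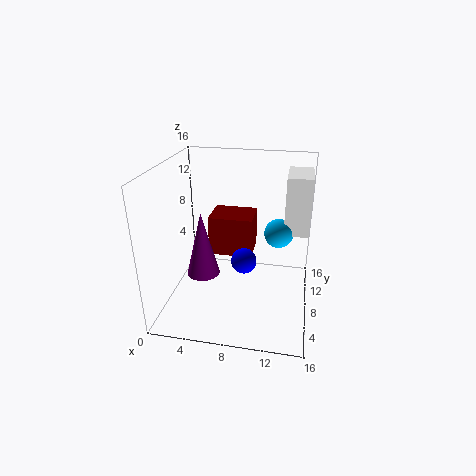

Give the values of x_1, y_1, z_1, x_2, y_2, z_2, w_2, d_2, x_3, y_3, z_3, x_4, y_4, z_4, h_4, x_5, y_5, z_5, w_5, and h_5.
x_1 = 8.5
y_1 = 9
z_1 = 4.5
x_2 = 13
y_2 = 6.5
z_2 = 9.5
w_2 = 2.5
d_2 = 4.5
x_3 = 12.5
y_3 = 7
z_3 = 9.5
x_4 = 6
y_4 = 1.5
z_4 = 7.5
h_4 = 6
x_5 = 3.5
y_5 = 11.5
z_5 = 3.5
w_5 = 5.5
h_5 = 5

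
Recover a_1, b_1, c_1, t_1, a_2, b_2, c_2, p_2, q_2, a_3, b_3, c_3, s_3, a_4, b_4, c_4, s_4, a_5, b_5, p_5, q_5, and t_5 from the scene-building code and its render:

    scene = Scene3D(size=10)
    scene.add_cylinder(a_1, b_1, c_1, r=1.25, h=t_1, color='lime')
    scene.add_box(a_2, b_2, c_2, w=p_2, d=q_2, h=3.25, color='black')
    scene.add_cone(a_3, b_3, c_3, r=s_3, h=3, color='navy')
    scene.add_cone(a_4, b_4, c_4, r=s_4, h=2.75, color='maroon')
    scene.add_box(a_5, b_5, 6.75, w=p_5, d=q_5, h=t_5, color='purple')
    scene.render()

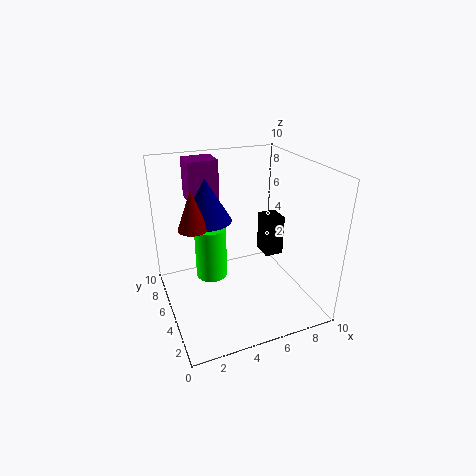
a_1 = 4
b_1 = 8.25
c_1 = 0.25
t_1 = 4.25
a_2 = 8.25
b_2 = 6.75
c_2 = 1.75
p_2 = 1.5
q_2 = 1.75
a_3 = 3.25
b_3 = 6.5
c_3 = 6
s_3 = 1.75
a_4 = 2
b_4 = 5.5
c_4 = 6
s_4 = 1
a_5 = 2.5
b_5 = 8
p_5 = 2.25
q_5 = 2
t_5 = 3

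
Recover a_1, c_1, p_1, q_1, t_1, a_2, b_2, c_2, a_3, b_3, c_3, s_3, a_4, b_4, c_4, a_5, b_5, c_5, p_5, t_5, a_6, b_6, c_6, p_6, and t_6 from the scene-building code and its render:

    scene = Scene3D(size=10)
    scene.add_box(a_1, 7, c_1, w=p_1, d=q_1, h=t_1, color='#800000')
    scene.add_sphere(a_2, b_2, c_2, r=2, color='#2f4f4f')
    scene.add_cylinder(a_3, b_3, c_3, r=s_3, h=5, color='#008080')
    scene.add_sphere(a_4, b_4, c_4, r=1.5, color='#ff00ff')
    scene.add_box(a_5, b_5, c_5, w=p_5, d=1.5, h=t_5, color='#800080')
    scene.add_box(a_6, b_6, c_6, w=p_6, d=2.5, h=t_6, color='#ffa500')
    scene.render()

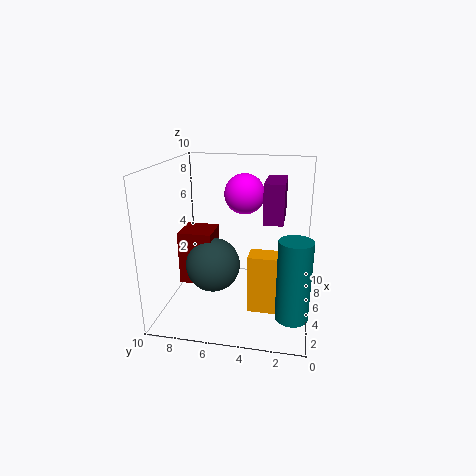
a_1 = 5; c_1 = 1; p_1 = 2.5; q_1 = 2.5; t_1 = 4; a_2 = 5.5; b_2 = 7; c_2 = 2.5; a_3 = 1.5; b_3 = 1; c_3 = 1.5; s_3 = 1; a_4 = 7.5; b_4 = 5; c_4 = 7.5; a_5 = 6.5; b_5 = 2; c_5 = 5.5; p_5 = 3.5; t_5 = 3; a_6 = 3; b_6 = 1.5; c_6 = 0.5; p_6 = 1.5; t_6 = 4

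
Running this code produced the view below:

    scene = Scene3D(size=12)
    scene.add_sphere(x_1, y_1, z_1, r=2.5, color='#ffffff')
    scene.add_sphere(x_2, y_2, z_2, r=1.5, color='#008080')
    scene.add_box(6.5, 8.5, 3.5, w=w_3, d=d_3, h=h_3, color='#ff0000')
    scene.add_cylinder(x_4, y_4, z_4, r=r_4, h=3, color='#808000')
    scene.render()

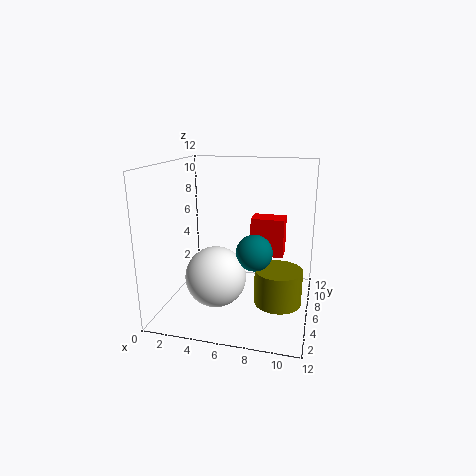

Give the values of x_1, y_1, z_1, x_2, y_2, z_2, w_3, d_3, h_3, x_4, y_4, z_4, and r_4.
x_1 = 4.5; y_1 = 4.5; z_1 = 3; x_2 = 7.5; y_2 = 5.5; z_2 = 5; w_3 = 3; d_3 = 2; h_3 = 3.5; x_4 = 9.5; y_4 = 6; z_4 = 0.5; r_4 = 2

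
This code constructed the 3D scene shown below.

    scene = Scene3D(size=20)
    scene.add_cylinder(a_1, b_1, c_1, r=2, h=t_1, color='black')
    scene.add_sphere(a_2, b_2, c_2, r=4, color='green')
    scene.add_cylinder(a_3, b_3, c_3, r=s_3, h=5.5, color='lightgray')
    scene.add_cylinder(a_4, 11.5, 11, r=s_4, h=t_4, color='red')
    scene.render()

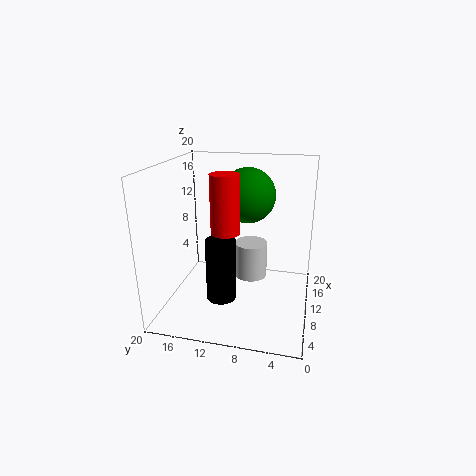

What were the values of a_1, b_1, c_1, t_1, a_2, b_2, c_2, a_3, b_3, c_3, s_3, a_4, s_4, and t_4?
a_1 = 6.5
b_1 = 11.5
c_1 = 2.5
t_1 = 8.5
a_2 = 14
b_2 = 9.5
c_2 = 15
a_3 = 14.5
b_3 = 9
c_3 = 2
s_3 = 2.5
a_4 = 9
s_4 = 2
t_4 = 8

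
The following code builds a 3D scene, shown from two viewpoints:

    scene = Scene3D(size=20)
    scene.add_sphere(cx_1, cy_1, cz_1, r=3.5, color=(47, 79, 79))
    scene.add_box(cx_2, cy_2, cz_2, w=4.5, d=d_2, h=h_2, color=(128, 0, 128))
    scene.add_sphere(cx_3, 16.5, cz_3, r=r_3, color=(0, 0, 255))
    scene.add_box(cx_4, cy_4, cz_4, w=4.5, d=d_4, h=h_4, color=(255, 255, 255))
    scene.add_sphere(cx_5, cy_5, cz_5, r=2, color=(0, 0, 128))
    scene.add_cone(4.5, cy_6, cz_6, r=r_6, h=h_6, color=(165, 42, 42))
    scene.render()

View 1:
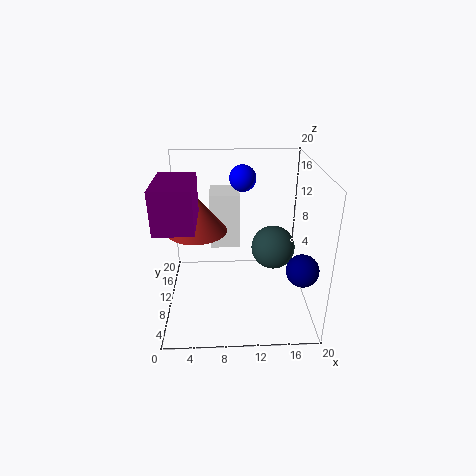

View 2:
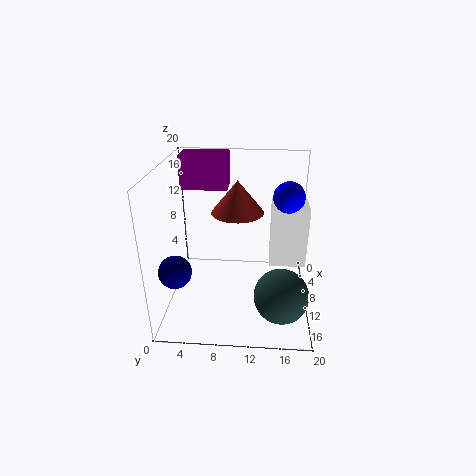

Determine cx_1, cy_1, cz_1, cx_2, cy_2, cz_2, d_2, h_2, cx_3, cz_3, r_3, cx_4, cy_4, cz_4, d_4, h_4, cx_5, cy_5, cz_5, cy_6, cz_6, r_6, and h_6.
cx_1 = 16; cy_1 = 16; cz_1 = 5; cx_2 = 0.5; cy_2 = 1; cz_2 = 15; d_2 = 7; h_2 = 5; cx_3 = 11; cz_3 = 16.5; r_3 = 2; cx_4 = 6; cy_4 = 14.5; cz_4 = 6; d_4 = 5; h_4 = 8.5; cx_5 = 17.5; cy_5 = 3; cz_5 = 9; cy_6 = 9.5; cz_6 = 11.5; r_6 = 4; h_6 = 5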